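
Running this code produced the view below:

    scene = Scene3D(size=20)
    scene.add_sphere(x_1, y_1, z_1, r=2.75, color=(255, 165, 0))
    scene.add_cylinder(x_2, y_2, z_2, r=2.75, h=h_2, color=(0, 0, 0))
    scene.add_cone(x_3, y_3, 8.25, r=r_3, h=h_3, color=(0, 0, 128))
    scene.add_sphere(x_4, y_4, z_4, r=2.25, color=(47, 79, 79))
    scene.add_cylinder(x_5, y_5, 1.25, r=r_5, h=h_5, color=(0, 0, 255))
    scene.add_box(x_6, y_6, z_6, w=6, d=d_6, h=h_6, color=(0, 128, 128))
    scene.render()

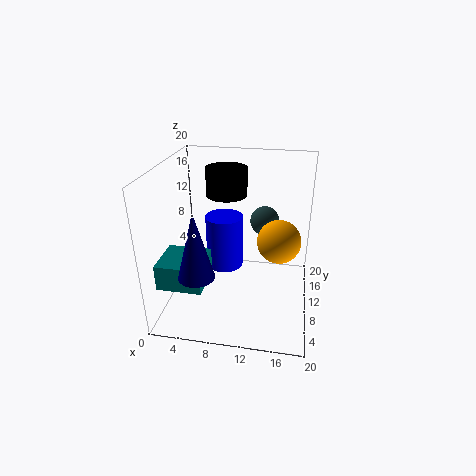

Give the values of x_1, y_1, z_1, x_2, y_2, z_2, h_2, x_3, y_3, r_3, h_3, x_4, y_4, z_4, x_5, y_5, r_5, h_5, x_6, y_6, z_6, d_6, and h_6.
x_1 = 15.75, y_1 = 7.25, z_1 = 11.5, x_2 = 8.25, y_2 = 11.25, z_2 = 15.75, h_2 = 3.75, x_3 = 6.25, y_3 = 2.5, r_3 = 2.25, h_3 = 8.5, x_4 = 13, y_4 = 16.75, z_4 = 9.75, x_5 = 6.5, y_5 = 16.75, r_5 = 3, h_5 = 8.75, x_6 = 0.5, y_6 = 2.75, z_6 = 5.25, d_6 = 5.75, h_6 = 3.5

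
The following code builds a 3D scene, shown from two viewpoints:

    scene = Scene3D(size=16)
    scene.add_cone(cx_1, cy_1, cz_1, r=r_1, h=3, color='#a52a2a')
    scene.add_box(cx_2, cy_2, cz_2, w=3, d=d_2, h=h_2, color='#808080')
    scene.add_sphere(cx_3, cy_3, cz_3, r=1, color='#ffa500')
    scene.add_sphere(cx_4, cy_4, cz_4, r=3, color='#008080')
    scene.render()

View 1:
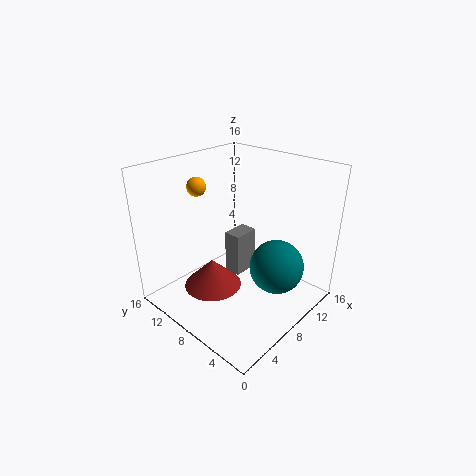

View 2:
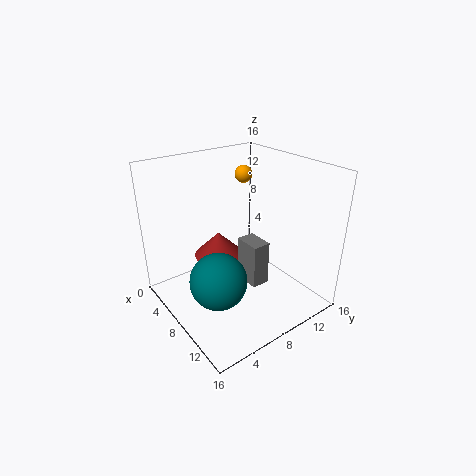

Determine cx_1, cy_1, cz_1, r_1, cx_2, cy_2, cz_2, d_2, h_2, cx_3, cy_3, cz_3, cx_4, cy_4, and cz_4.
cx_1 = 4
cy_1 = 8
cz_1 = 4
r_1 = 3
cx_2 = 8
cy_2 = 8
cz_2 = 3
d_2 = 2
h_2 = 5
cx_3 = 5
cy_3 = 11
cz_3 = 14
cx_4 = 10
cy_4 = 4
cz_4 = 5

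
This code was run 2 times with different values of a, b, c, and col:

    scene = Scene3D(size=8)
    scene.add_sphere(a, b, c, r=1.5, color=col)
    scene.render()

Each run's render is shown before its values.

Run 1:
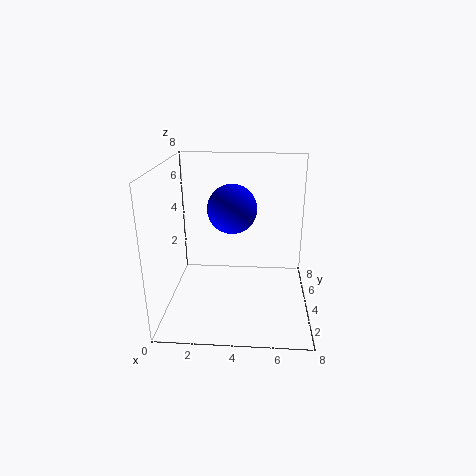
a = 3.5, b = 6, c = 5, col = 'blue'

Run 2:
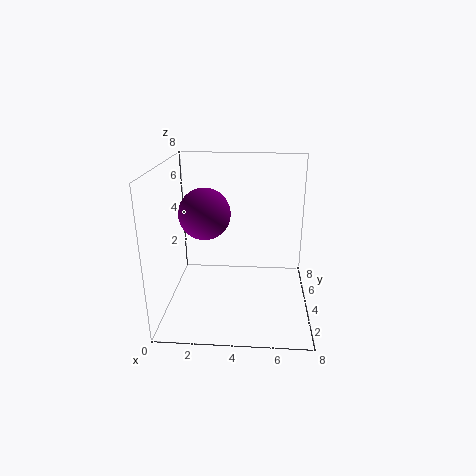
a = 2, b = 5, c = 5, col = 'purple'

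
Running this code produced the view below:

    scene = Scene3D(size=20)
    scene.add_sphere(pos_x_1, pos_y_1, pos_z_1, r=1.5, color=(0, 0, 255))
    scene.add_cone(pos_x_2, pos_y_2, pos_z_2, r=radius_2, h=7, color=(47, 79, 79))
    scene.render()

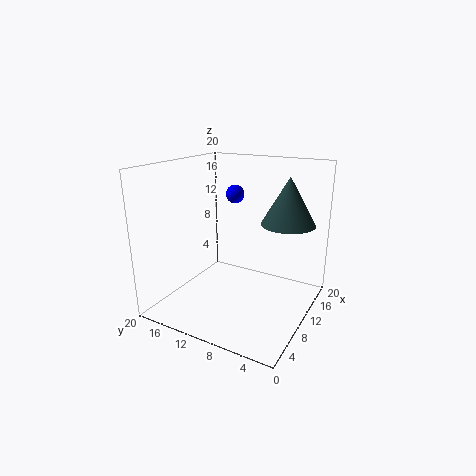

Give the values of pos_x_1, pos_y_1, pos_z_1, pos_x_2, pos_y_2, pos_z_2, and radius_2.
pos_x_1 = 18; pos_y_1 = 15; pos_z_1 = 14; pos_x_2 = 16; pos_y_2 = 5; pos_z_2 = 11; radius_2 = 4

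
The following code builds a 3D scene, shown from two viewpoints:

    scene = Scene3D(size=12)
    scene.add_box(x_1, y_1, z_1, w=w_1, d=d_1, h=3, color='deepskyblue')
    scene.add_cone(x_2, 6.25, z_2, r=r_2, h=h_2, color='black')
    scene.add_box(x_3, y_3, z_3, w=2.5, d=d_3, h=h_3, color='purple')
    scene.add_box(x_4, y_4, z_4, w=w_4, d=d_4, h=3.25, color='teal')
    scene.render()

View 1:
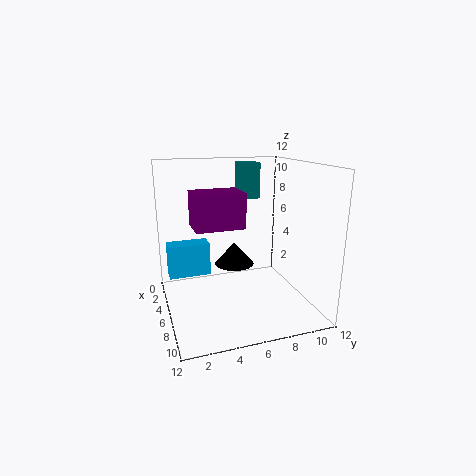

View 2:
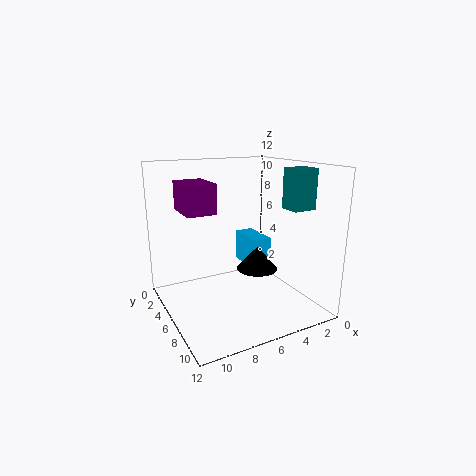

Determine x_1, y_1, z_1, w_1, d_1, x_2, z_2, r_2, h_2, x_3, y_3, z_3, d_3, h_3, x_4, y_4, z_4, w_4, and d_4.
x_1 = 1.5, y_1 = 0.5, z_1 = 1.75, w_1 = 1.75, d_1 = 3.75, x_2 = 4.25, z_2 = 3, r_2 = 1.75, h_2 = 2, x_3 = 7.5, y_3 = 1.75, z_3 = 8, d_3 = 3.5, h_3 = 2.5, x_4 = 0.75, y_4 = 7.5, z_4 = 8.5, w_4 = 2, d_4 = 1.75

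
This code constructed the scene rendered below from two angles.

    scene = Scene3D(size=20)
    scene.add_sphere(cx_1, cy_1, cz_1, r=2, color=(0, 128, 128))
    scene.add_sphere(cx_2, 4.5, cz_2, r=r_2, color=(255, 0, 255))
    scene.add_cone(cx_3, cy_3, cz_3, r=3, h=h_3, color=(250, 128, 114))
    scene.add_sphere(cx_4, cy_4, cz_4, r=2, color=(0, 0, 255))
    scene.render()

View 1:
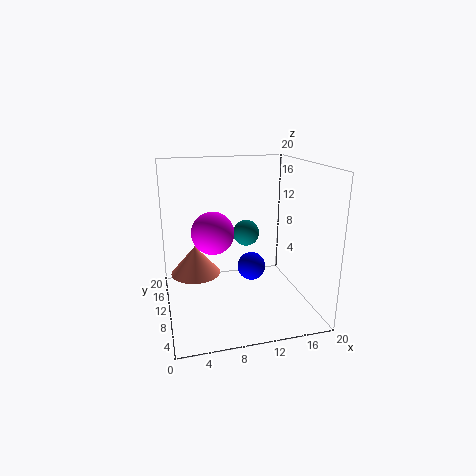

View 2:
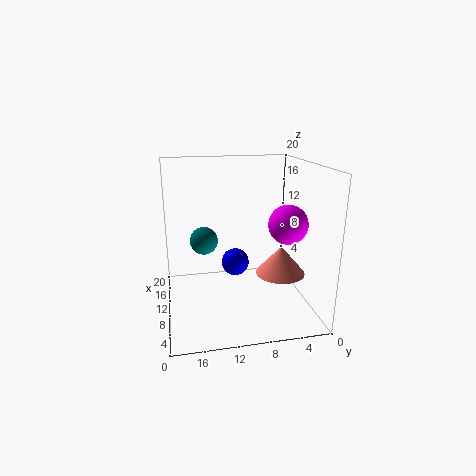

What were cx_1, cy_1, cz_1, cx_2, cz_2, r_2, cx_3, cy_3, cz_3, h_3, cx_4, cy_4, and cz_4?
cx_1 = 12.5; cy_1 = 14.5; cz_1 = 9; cx_2 = 5.5; cz_2 = 13; r_2 = 2.5; cx_3 = 3.5; cy_3 = 6; cz_3 = 7.5; h_3 = 3.5; cx_4 = 12; cy_4 = 10; cz_4 = 5.5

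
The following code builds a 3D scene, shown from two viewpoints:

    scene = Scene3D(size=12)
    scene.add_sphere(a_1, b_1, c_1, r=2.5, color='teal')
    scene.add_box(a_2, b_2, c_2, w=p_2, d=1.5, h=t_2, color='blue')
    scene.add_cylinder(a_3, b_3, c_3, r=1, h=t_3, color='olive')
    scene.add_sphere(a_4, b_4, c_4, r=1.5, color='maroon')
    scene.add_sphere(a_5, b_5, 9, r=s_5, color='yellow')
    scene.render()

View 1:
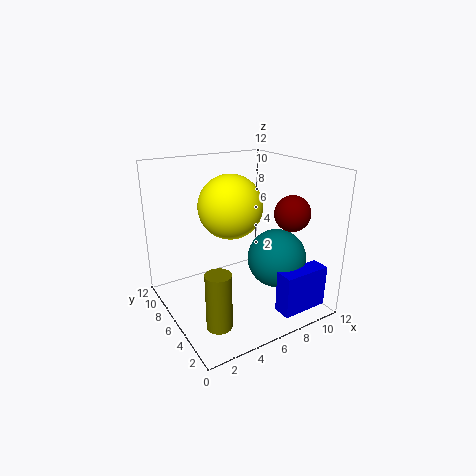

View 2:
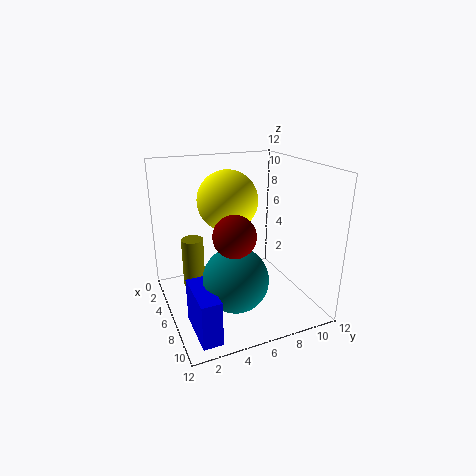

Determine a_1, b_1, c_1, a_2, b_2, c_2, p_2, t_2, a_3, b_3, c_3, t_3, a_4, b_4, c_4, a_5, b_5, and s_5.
a_1 = 9; b_1 = 4.5; c_1 = 4; a_2 = 7.5; b_2 = 1; c_2 = 0.5; p_2 = 4; t_2 = 3.5; a_3 = 2.5; b_3 = 3; c_3 = 0.5; t_3 = 4.5; a_4 = 10; b_4 = 4; c_4 = 8; a_5 = 5; b_5 = 5.5; s_5 = 2.5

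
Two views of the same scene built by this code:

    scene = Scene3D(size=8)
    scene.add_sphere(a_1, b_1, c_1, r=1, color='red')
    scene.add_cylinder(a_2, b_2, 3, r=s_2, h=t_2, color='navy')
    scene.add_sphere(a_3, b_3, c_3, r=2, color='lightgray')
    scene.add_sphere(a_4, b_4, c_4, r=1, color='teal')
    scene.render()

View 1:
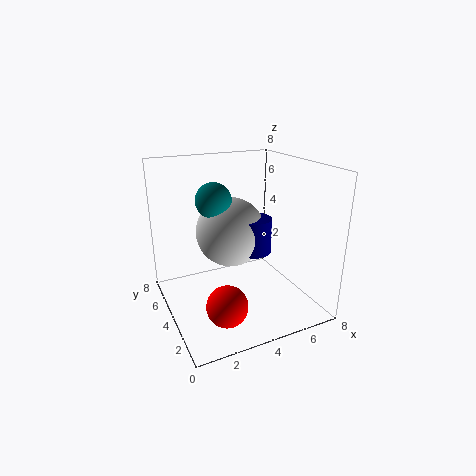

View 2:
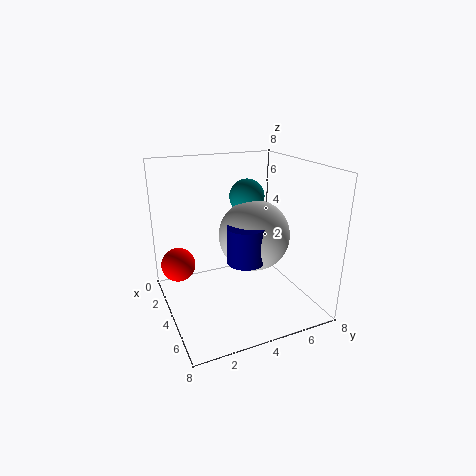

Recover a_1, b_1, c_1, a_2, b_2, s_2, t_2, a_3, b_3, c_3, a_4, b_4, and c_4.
a_1 = 2; b_1 = 1; c_1 = 2; a_2 = 5; b_2 = 4; s_2 = 1; t_2 = 2; a_3 = 4; b_3 = 5; c_3 = 4; a_4 = 3; b_4 = 5; c_4 = 6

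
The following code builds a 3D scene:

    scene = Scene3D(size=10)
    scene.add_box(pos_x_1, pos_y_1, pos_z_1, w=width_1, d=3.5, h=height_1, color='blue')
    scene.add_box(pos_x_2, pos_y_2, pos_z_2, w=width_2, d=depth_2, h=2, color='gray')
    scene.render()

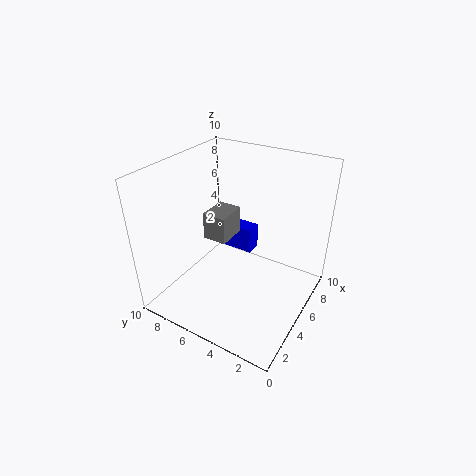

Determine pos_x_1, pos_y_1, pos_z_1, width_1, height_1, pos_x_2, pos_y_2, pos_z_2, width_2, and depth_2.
pos_x_1 = 7.25; pos_y_1 = 5.25; pos_z_1 = 2.25; width_1 = 1.25; height_1 = 2; pos_x_2 = 4.75; pos_y_2 = 6; pos_z_2 = 4.25; width_2 = 2.25; depth_2 = 1.75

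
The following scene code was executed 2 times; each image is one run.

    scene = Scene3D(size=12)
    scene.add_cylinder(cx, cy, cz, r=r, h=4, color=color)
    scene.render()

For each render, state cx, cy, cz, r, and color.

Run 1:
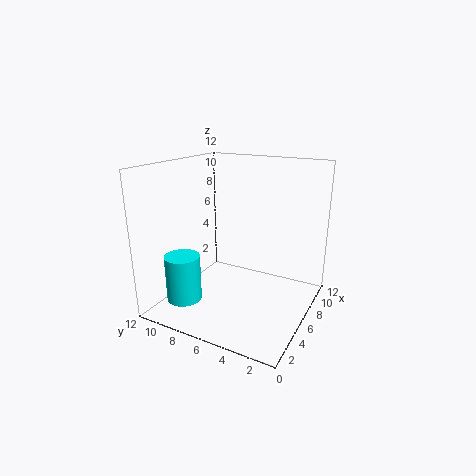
cx = 3.5
cy = 10
cz = 0.5
r = 1.5
color = 'cyan'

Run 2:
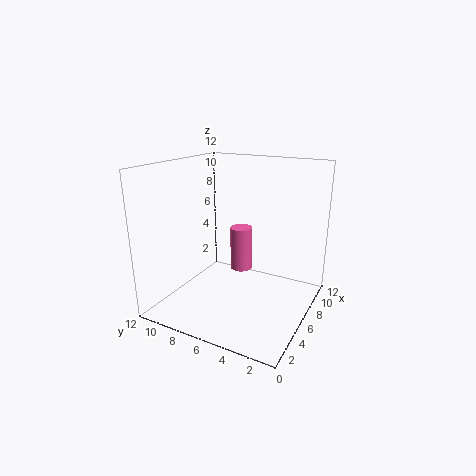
cx = 8.5
cy = 7
cz = 2
r = 1
color = 'hotpink'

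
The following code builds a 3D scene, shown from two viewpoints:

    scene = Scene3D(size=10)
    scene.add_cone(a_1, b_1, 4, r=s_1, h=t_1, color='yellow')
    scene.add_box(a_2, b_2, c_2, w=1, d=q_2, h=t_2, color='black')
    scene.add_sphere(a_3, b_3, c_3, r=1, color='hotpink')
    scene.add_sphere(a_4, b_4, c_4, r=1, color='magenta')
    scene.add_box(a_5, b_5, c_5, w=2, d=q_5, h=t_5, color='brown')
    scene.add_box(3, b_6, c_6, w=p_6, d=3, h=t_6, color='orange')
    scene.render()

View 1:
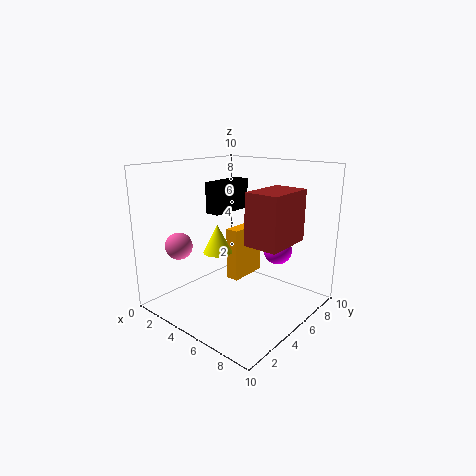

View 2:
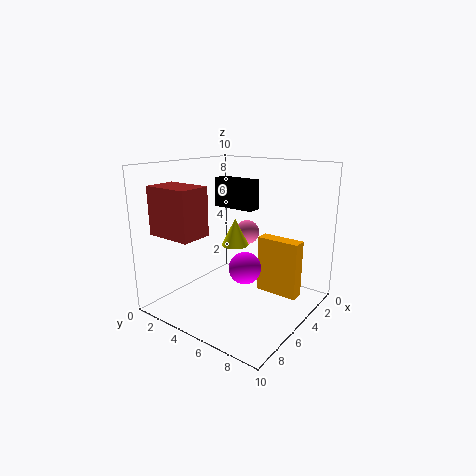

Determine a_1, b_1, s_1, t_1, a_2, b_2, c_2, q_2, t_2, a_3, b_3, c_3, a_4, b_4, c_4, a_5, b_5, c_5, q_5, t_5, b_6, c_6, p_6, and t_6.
a_1 = 4; b_1 = 4; s_1 = 1; t_1 = 2; a_2 = 4; b_2 = 3; c_2 = 7; q_2 = 3; t_2 = 2; a_3 = 1; b_3 = 3; c_3 = 4; a_4 = 7; b_4 = 7; c_4 = 4; a_5 = 8; b_5 = 2; c_5 = 6; q_5 = 3; t_5 = 3; b_6 = 6; c_6 = 1; p_6 = 1; t_6 = 4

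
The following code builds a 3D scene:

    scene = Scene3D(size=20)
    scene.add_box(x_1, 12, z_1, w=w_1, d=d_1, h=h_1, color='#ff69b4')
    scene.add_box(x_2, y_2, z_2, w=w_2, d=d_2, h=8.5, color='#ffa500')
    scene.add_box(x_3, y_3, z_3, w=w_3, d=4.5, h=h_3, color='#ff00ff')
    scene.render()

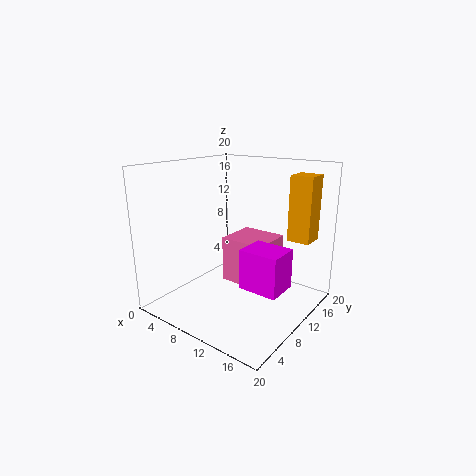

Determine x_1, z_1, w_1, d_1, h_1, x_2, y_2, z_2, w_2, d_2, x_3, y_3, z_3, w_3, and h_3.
x_1 = 5.5
z_1 = 1.5
w_1 = 7
d_1 = 6.5
h_1 = 7
x_2 = 16.5
y_2 = 12
z_2 = 10.5
w_2 = 3
d_2 = 3
x_3 = 12
y_3 = 7.5
z_3 = 4
w_3 = 5.5
h_3 = 5.5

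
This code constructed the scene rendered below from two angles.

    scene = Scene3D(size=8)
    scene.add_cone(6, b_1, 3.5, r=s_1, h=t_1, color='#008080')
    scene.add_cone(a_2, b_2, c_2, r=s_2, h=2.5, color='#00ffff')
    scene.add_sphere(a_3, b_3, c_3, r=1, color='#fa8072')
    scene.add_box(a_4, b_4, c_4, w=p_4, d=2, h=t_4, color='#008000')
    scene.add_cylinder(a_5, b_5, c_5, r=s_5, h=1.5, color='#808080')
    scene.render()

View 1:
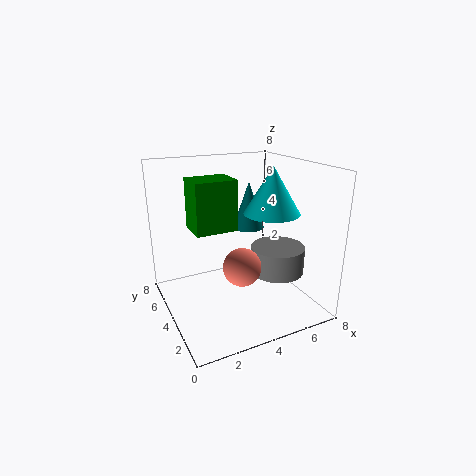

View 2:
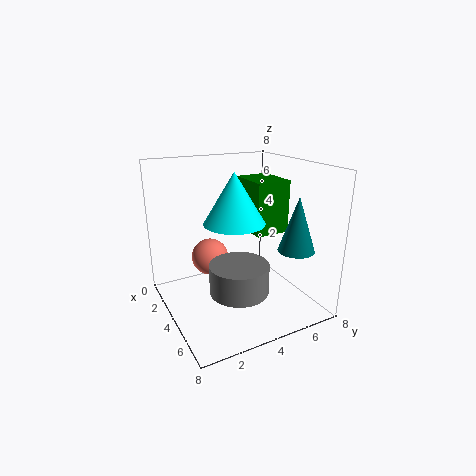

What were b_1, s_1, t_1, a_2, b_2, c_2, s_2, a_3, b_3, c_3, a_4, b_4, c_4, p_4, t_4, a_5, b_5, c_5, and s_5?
b_1 = 6.5; s_1 = 1; t_1 = 3; a_2 = 5.5; b_2 = 3; c_2 = 5.5; s_2 = 1.5; a_3 = 3.5; b_3 = 2.5; c_3 = 3; a_4 = 2; b_4 = 5; c_4 = 4; p_4 = 2.5; t_4 = 3; a_5 = 6; b_5 = 3; c_5 = 2; s_5 = 1.5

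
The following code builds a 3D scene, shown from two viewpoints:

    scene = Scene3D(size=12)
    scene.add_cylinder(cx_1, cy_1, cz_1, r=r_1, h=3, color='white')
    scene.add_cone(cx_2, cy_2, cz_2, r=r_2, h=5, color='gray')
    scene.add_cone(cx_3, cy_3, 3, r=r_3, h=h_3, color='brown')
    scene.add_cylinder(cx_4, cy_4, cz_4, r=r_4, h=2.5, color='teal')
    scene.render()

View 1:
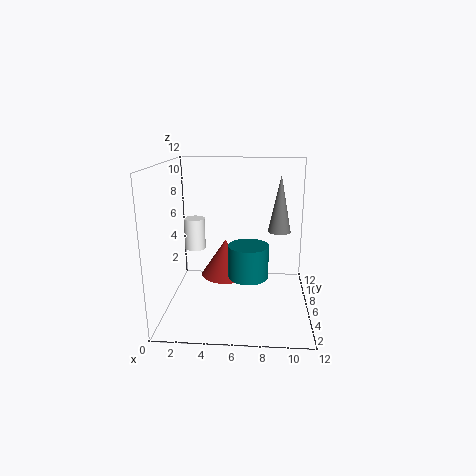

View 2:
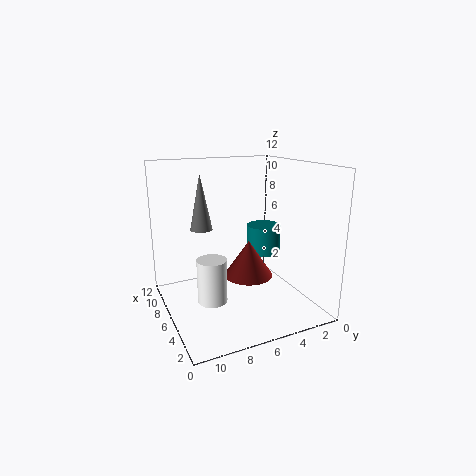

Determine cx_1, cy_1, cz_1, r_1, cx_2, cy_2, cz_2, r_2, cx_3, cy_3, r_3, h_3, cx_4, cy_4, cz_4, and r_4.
cx_1 = 1.5, cy_1 = 10, cz_1 = 3.5, r_1 = 1, cx_2 = 9.5, cy_2 = 8, cz_2 = 6, r_2 = 1, cx_3 = 5, cy_3 = 5.5, r_3 = 2, h_3 = 3, cx_4 = 7, cy_4 = 3, cz_4 = 4, r_4 = 1.5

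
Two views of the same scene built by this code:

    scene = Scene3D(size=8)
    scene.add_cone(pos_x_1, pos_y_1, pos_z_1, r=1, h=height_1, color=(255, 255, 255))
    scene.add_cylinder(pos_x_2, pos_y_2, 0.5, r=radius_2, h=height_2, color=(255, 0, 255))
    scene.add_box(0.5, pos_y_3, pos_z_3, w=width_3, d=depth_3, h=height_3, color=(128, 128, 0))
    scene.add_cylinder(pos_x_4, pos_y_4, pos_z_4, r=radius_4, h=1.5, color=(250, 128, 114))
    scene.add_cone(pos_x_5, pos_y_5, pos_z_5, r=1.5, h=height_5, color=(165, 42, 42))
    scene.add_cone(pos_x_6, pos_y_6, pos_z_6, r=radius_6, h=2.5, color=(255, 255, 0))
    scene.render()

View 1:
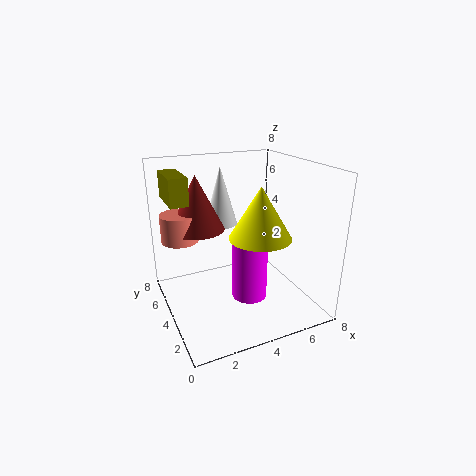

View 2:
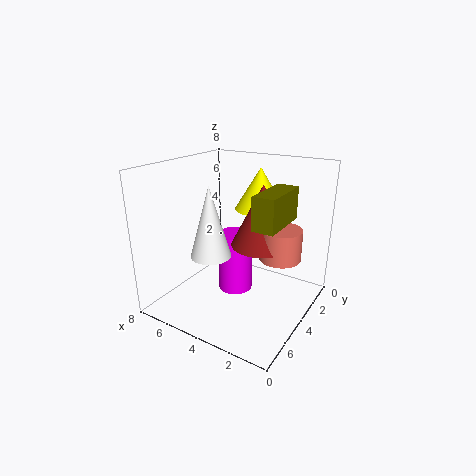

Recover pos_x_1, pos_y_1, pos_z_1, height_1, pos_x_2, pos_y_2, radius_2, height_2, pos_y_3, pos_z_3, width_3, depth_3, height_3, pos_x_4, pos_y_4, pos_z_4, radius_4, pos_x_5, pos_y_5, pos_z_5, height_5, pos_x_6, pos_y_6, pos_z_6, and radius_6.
pos_x_1 = 4, pos_y_1 = 6.5, pos_z_1 = 4, height_1 = 3.5, pos_x_2 = 4.5, pos_y_2 = 3.5, radius_2 = 1, height_2 = 3.5, pos_y_3 = 4.5, pos_z_3 = 6, width_3 = 1, depth_3 = 2.5, height_3 = 1.5, pos_x_4 = 1, pos_y_4 = 5, pos_z_4 = 4, radius_4 = 1, pos_x_5 = 2, pos_y_5 = 5, pos_z_5 = 4.5, height_5 = 3, pos_x_6 = 4, pos_y_6 = 1.5, pos_z_6 = 5, radius_6 = 1.5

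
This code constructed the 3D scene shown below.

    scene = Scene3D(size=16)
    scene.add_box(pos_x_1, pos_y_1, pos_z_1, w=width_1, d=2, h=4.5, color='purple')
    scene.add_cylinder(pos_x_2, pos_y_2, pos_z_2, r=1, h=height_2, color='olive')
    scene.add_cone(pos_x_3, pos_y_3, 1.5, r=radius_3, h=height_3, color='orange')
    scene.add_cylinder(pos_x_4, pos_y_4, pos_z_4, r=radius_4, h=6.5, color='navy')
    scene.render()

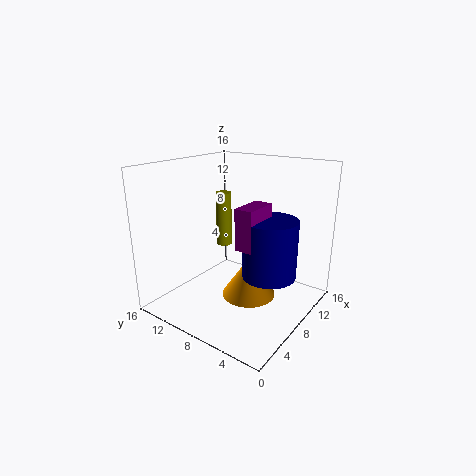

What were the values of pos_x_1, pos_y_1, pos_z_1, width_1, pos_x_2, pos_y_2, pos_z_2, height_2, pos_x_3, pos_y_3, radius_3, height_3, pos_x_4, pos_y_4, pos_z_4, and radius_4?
pos_x_1 = 6, pos_y_1 = 5, pos_z_1 = 7.5, width_1 = 4, pos_x_2 = 12.5, pos_y_2 = 13.5, pos_z_2 = 4.5, height_2 = 7, pos_x_3 = 8, pos_y_3 = 6.5, radius_3 = 3, height_3 = 4.5, pos_x_4 = 9, pos_y_4 = 4.5, pos_z_4 = 4, radius_4 = 3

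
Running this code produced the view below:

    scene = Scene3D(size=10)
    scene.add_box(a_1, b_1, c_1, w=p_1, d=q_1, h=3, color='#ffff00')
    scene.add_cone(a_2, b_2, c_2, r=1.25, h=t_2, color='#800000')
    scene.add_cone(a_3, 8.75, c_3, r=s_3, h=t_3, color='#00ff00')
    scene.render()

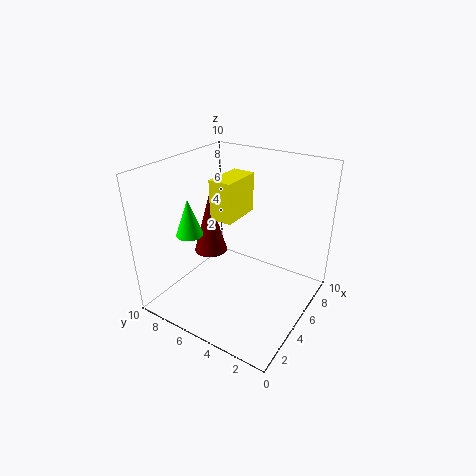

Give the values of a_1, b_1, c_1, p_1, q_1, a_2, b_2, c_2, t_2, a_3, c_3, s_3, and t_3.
a_1 = 5.5
b_1 = 6
c_1 = 5.5
p_1 = 3.25
q_1 = 1.75
a_2 = 5.75
b_2 = 8
c_2 = 2.75
t_2 = 4.5
a_3 = 4.25
c_3 = 4.5
s_3 = 1
t_3 = 2.75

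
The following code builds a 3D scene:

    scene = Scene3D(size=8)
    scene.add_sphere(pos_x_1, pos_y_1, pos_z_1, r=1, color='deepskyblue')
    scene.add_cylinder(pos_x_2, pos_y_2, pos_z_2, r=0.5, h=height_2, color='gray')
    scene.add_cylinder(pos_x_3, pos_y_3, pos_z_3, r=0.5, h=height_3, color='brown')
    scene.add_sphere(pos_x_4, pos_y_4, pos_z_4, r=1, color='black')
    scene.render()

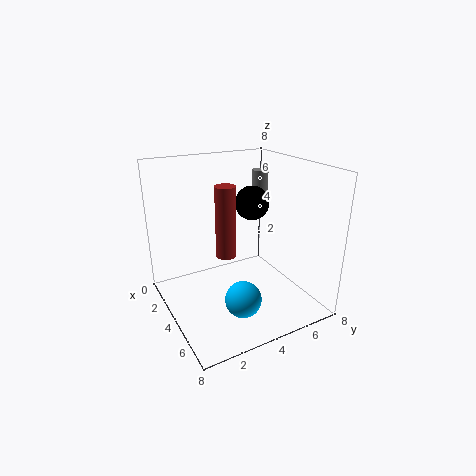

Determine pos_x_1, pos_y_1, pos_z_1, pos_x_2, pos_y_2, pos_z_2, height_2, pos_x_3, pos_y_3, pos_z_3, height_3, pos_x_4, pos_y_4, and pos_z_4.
pos_x_1 = 5.5; pos_y_1 = 3.5; pos_z_1 = 1; pos_x_2 = 1.5; pos_y_2 = 7; pos_z_2 = 5.5; height_2 = 1.5; pos_x_3 = 5.5; pos_y_3 = 2.5; pos_z_3 = 4; height_3 = 3.5; pos_x_4 = 3; pos_y_4 = 5.5; pos_z_4 = 5.5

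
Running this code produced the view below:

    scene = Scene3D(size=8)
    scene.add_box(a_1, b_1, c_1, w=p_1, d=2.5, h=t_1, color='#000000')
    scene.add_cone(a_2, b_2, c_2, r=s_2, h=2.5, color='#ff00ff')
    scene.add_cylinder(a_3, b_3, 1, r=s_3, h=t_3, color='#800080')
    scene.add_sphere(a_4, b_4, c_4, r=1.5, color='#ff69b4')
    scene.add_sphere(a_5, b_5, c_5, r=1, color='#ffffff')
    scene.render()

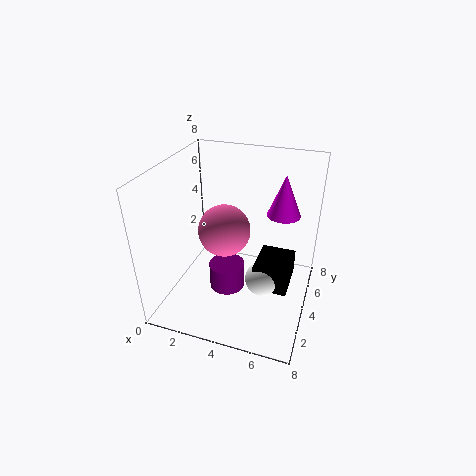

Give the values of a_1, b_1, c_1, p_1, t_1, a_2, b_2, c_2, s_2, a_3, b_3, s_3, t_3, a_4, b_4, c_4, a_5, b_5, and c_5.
a_1 = 5, b_1 = 3.5, c_1 = 1, p_1 = 2, t_1 = 1.5, a_2 = 6, b_2 = 6.5, c_2 = 4.5, s_2 = 1, a_3 = 3.5, b_3 = 3.5, s_3 = 1, t_3 = 1.5, a_4 = 3, b_4 = 4.5, c_4 = 4, a_5 = 5.5, b_5 = 4, c_5 = 1.5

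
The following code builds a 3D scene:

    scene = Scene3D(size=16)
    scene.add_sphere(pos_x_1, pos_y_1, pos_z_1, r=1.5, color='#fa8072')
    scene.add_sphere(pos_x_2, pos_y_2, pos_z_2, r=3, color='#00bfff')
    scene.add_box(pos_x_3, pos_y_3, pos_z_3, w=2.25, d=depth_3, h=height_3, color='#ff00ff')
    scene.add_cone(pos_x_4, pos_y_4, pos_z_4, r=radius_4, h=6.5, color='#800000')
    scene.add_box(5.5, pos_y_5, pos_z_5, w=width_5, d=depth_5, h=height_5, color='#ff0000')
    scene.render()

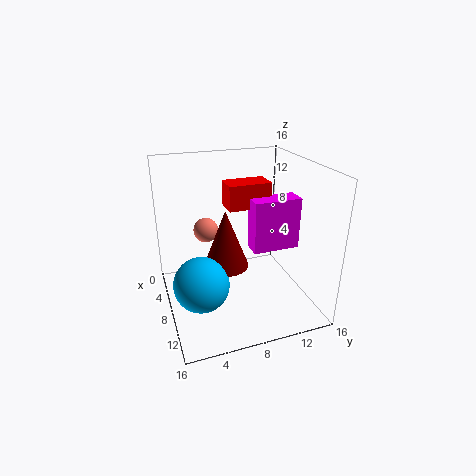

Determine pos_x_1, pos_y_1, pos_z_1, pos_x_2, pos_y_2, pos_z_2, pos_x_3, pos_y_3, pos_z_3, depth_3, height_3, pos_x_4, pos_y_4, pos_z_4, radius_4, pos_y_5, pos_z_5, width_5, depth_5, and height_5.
pos_x_1 = 3.25, pos_y_1 = 5.5, pos_z_1 = 7.25, pos_x_2 = 9.75, pos_y_2 = 3.25, pos_z_2 = 4, pos_x_3 = 7.75, pos_y_3 = 9.25, pos_z_3 = 6.75, depth_3 = 5.25, height_3 = 5.75, pos_x_4 = 8.25, pos_y_4 = 6.5, pos_z_4 = 5, radius_4 = 2.5, pos_y_5 = 7, pos_z_5 = 11.25, width_5 = 2.75, depth_5 = 4.75, height_5 = 2.75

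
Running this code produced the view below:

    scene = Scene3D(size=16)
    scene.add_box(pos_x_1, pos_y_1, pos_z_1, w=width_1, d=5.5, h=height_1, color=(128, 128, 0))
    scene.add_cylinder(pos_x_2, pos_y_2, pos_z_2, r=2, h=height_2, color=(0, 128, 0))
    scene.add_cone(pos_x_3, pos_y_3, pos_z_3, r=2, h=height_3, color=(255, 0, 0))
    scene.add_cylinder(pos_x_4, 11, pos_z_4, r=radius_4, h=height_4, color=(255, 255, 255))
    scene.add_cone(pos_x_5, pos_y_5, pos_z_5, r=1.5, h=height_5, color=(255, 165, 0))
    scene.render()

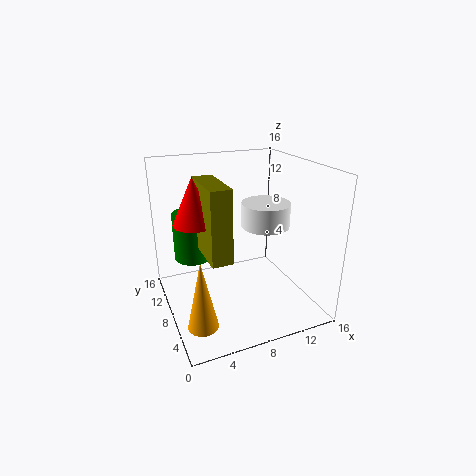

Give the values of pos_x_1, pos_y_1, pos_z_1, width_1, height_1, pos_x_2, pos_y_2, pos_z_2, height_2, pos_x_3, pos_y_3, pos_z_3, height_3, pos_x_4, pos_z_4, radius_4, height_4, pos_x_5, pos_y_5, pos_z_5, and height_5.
pos_x_1 = 3
pos_y_1 = 2
pos_z_1 = 8.5
width_1 = 2
height_1 = 7
pos_x_2 = 3
pos_y_2 = 8.5
pos_z_2 = 6.5
height_2 = 5
pos_x_3 = 2.5
pos_y_3 = 5.5
pos_z_3 = 11.5
height_3 = 4.5
pos_x_4 = 13
pos_z_4 = 7.5
radius_4 = 3
height_4 = 3
pos_x_5 = 2
pos_y_5 = 2.5
pos_z_5 = 2
height_5 = 7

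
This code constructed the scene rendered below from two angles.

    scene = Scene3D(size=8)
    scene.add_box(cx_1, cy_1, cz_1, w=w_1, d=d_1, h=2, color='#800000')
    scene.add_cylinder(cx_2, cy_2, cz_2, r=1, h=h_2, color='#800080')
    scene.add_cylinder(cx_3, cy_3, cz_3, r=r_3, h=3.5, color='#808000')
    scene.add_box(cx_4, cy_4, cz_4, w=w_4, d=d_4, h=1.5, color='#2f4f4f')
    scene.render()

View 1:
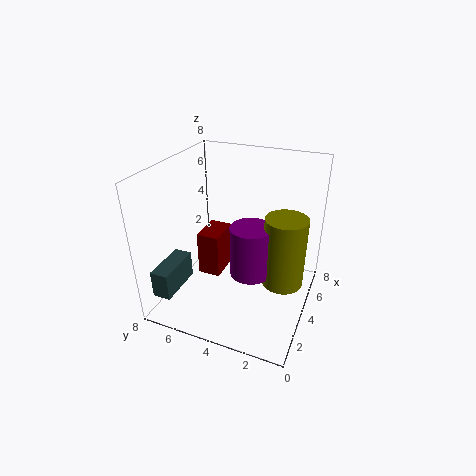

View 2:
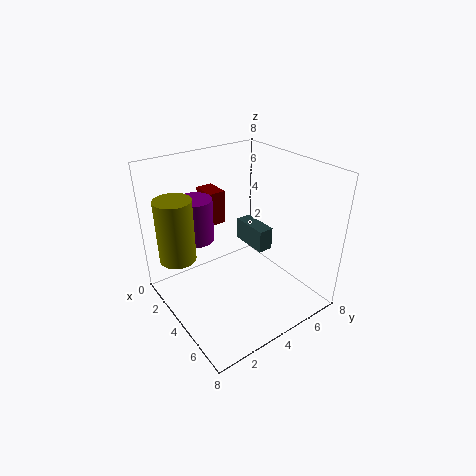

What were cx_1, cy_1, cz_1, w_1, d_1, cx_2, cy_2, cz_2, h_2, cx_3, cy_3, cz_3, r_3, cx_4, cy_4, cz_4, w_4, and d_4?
cx_1 = 0.5, cy_1 = 3.5, cz_1 = 4, w_1 = 1.5, d_1 = 1, cx_2 = 2, cy_2 = 2.5, cz_2 = 3.5, h_2 = 2.5, cx_3 = 2.5, cy_3 = 1, cz_3 = 3, r_3 = 1, cx_4 = 0.5, cy_4 = 6.5, cz_4 = 1.5, w_4 = 2.5, d_4 = 1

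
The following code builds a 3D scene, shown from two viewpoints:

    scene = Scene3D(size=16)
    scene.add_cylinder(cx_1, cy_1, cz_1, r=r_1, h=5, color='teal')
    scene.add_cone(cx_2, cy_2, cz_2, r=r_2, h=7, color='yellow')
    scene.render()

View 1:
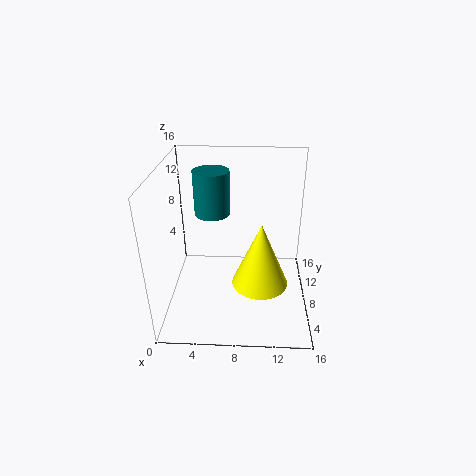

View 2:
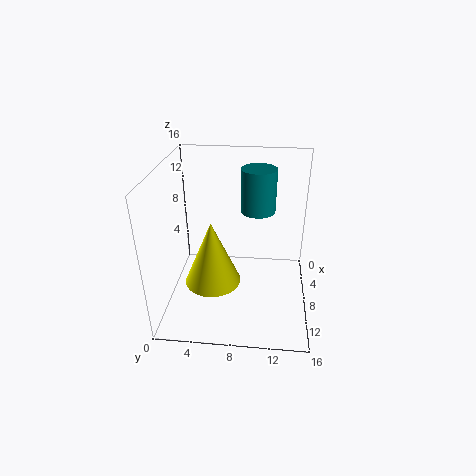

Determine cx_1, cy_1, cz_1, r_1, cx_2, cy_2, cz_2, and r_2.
cx_1 = 5
cy_1 = 10
cz_1 = 10
r_1 = 2
cx_2 = 10.5
cy_2 = 5.5
cz_2 = 4
r_2 = 3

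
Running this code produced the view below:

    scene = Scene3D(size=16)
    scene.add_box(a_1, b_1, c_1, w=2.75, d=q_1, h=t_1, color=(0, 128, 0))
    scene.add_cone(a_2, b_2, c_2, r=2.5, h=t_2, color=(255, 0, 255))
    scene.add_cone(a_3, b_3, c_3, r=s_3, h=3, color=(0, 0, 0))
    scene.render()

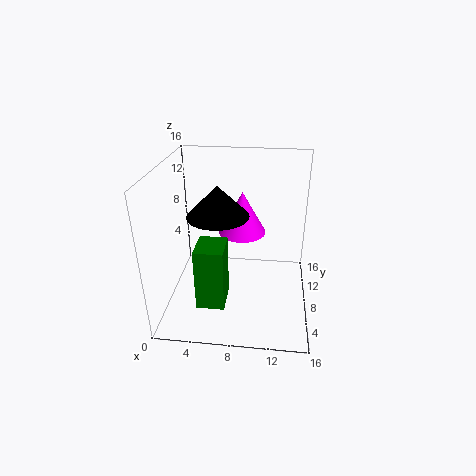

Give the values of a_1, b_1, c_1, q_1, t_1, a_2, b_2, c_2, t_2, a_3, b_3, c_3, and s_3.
a_1 = 4.75
b_1 = 0.75
c_1 = 4
q_1 = 3.25
t_1 = 6.25
a_2 = 8.5
b_2 = 7.75
c_2 = 9
t_2 = 4.5
a_3 = 6.5
b_3 = 4.5
c_3 = 12.25
s_3 = 3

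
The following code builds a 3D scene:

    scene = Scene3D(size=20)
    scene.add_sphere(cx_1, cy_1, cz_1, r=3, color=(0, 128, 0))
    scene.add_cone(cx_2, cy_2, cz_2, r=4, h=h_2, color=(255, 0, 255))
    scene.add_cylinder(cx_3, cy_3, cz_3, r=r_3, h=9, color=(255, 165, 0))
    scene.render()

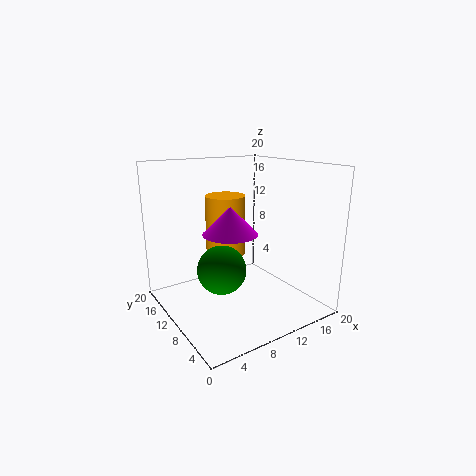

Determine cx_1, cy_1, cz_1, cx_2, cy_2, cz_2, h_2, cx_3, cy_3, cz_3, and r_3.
cx_1 = 5; cy_1 = 6; cz_1 = 8; cx_2 = 10; cy_2 = 12; cz_2 = 10; h_2 = 4; cx_3 = 11; cy_3 = 15; cz_3 = 6; r_3 = 3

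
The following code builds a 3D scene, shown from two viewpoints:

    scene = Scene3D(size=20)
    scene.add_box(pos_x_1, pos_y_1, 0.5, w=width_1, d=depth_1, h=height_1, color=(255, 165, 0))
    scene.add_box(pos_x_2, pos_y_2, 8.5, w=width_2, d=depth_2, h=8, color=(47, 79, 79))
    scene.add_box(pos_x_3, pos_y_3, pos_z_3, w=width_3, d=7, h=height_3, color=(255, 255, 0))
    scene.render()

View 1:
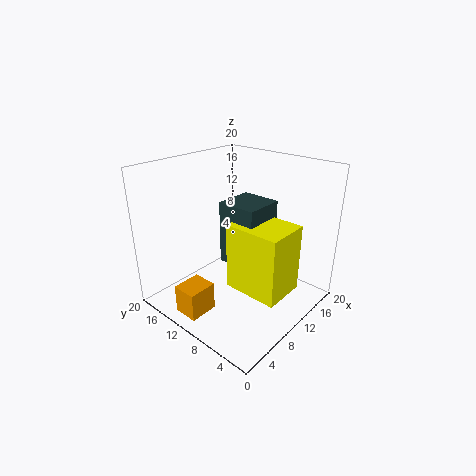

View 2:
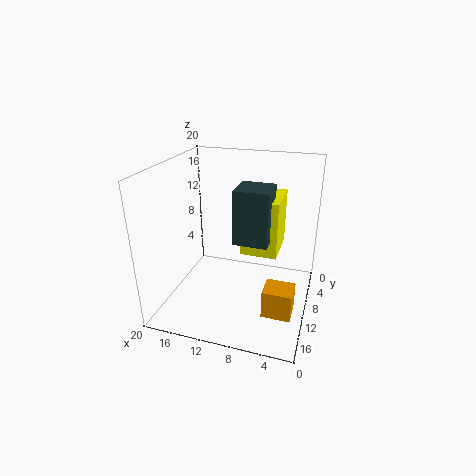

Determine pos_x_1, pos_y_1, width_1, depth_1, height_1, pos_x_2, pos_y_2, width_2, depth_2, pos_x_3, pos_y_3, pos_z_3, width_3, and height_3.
pos_x_1 = 1.5, pos_y_1 = 10.5, width_1 = 4, depth_1 = 3.5, height_1 = 4, pos_x_2 = 6, pos_y_2 = 4.5, width_2 = 5, depth_2 = 5, pos_x_3 = 5, pos_y_3 = 0.5, pos_z_3 = 6, width_3 = 5.5, height_3 = 8.5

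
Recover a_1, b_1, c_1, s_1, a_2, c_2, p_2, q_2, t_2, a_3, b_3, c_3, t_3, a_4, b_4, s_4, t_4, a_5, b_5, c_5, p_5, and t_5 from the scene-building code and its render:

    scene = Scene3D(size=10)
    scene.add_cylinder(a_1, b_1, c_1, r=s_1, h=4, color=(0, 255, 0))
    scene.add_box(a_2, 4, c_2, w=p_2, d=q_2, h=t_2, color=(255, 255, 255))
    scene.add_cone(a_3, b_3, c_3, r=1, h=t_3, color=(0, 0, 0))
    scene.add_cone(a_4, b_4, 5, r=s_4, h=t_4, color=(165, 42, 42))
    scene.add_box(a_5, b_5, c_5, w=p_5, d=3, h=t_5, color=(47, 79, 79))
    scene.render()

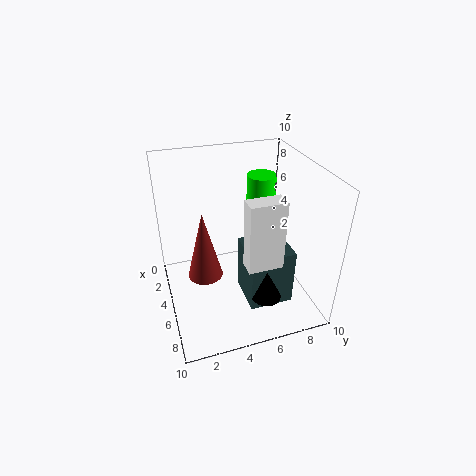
a_1 = 4
b_1 = 7
c_1 = 5
s_1 = 1
a_2 = 9
c_2 = 6
p_2 = 1
q_2 = 2
t_2 = 4
a_3 = 8
b_3 = 6
c_3 = 2
t_3 = 2
a_4 = 8
b_4 = 2
s_4 = 1
t_4 = 4
a_5 = 5
b_5 = 5
c_5 = 1
p_5 = 3
t_5 = 4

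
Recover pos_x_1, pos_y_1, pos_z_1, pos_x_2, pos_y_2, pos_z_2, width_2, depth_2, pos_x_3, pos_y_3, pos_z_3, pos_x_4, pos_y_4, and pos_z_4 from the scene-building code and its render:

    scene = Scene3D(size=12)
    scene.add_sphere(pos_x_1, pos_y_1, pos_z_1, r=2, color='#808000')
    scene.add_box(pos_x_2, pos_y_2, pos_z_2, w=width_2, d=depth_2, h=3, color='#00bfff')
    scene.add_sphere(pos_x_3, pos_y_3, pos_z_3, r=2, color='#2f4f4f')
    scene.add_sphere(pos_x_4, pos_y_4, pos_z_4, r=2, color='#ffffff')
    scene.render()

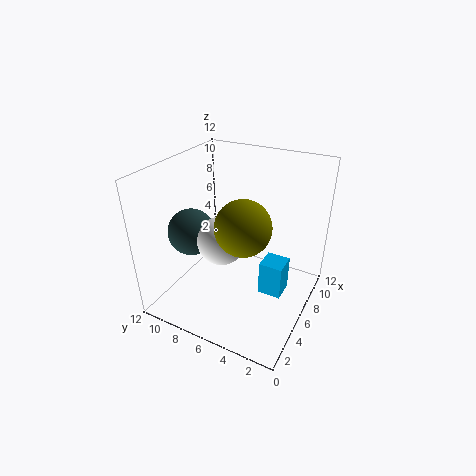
pos_x_1 = 3; pos_y_1 = 4; pos_z_1 = 9; pos_x_2 = 6; pos_y_2 = 2; pos_z_2 = 1; width_2 = 2; depth_2 = 2; pos_x_3 = 5; pos_y_3 = 10; pos_z_3 = 6; pos_x_4 = 5; pos_y_4 = 7; pos_z_4 = 6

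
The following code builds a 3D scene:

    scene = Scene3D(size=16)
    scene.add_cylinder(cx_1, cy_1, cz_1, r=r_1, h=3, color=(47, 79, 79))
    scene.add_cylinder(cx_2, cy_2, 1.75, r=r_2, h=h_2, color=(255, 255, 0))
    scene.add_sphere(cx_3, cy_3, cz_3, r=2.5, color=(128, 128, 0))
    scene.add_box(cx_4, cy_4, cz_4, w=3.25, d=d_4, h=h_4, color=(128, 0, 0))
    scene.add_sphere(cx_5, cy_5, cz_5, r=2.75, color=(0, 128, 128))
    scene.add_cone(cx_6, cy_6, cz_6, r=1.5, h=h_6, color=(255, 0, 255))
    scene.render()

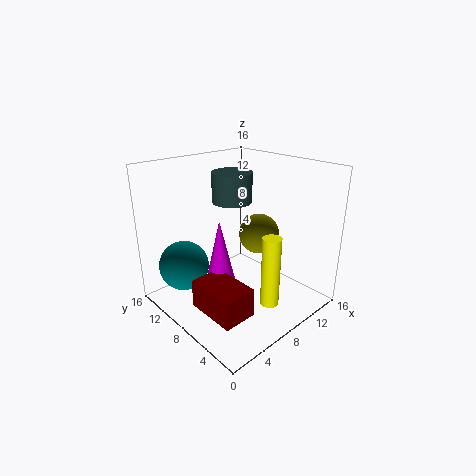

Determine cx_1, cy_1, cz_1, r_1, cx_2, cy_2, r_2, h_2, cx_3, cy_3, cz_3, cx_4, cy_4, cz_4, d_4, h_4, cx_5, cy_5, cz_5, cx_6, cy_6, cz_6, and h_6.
cx_1 = 6.5
cy_1 = 7.25
cz_1 = 12.75
r_1 = 2
cx_2 = 8.25
cy_2 = 3.25
r_2 = 1
h_2 = 7.75
cx_3 = 13
cy_3 = 9.5
cz_3 = 6.5
cx_4 = 0.25
cy_4 = 1
cz_4 = 4
d_4 = 5
h_4 = 2.75
cx_5 = 3
cy_5 = 11.5
cz_5 = 5
cx_6 = 3.75
cy_6 = 6
cz_6 = 5.25
h_6 = 6.5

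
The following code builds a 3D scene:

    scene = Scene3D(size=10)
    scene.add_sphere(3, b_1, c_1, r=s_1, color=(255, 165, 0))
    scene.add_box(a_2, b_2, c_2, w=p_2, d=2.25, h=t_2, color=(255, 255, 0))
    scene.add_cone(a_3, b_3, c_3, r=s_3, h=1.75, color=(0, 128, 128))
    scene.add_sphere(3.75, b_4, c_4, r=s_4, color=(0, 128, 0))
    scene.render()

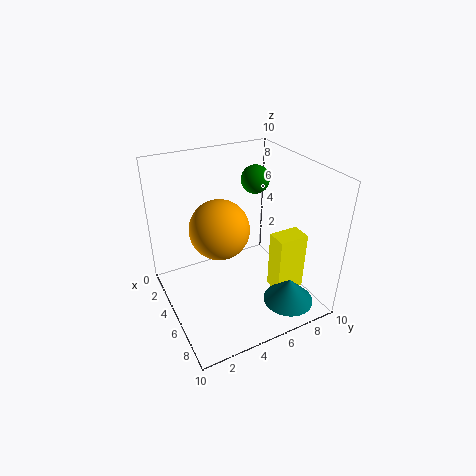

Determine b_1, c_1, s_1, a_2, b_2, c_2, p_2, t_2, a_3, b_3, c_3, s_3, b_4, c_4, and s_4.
b_1 = 4.5
c_1 = 4.75
s_1 = 2.25
a_2 = 5.25
b_2 = 7.5
c_2 = 0.25
p_2 = 1.5
t_2 = 4.5
a_3 = 8
b_3 = 7.5
c_3 = 0.75
s_3 = 1.75
b_4 = 7
c_4 = 8.5
s_4 = 1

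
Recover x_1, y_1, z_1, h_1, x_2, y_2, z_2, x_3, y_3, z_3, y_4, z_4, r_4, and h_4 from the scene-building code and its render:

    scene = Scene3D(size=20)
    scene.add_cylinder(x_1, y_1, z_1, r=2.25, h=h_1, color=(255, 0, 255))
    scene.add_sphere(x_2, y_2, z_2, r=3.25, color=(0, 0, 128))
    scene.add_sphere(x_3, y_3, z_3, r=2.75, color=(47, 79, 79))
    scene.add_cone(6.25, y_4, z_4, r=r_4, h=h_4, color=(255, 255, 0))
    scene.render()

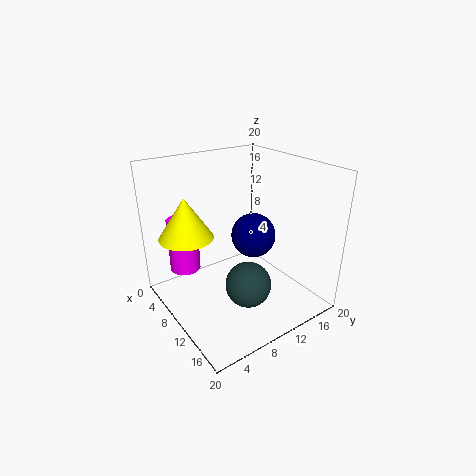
x_1 = 3.5, y_1 = 4.75, z_1 = 3.75, h_1 = 8, x_2 = 9, y_2 = 13.5, z_2 = 9, x_3 = 16.75, y_3 = 6.75, z_3 = 7.5, y_4 = 4, z_4 = 10.25, r_4 = 3.75, h_4 = 5.75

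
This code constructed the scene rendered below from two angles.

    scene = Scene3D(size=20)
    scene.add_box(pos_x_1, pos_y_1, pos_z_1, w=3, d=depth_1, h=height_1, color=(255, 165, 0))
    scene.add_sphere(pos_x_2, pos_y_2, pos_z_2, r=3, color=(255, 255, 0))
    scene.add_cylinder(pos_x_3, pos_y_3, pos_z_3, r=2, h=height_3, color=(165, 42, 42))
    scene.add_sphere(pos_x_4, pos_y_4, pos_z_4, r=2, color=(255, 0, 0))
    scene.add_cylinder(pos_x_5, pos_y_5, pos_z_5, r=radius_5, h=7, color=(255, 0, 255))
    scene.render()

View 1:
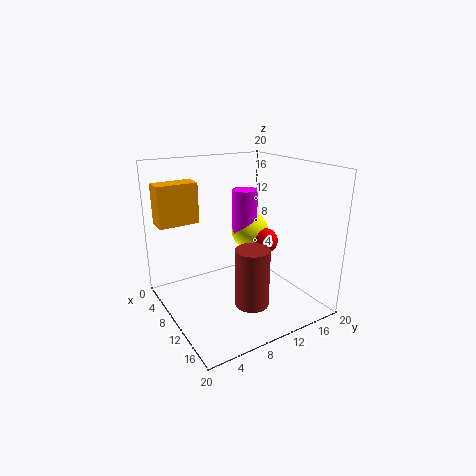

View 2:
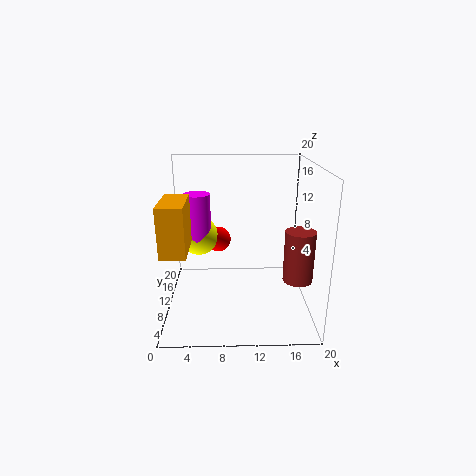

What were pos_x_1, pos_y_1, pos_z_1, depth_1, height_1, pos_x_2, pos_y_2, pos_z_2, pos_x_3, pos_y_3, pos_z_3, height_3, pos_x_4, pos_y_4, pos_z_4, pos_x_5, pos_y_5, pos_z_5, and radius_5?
pos_x_1 = 1, pos_y_1 = 1, pos_z_1 = 11, depth_1 = 6, height_1 = 6, pos_x_2 = 4, pos_y_2 = 16, pos_z_2 = 8, pos_x_3 = 18, pos_y_3 = 7, pos_z_3 = 5, height_3 = 7, pos_x_4 = 7, pos_y_4 = 17, pos_z_4 = 7, pos_x_5 = 4, pos_y_5 = 15, pos_z_5 = 8, radius_5 = 2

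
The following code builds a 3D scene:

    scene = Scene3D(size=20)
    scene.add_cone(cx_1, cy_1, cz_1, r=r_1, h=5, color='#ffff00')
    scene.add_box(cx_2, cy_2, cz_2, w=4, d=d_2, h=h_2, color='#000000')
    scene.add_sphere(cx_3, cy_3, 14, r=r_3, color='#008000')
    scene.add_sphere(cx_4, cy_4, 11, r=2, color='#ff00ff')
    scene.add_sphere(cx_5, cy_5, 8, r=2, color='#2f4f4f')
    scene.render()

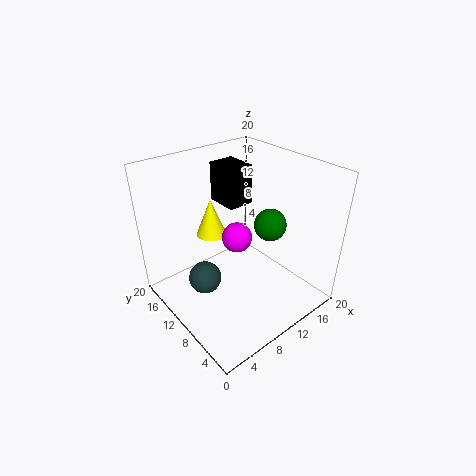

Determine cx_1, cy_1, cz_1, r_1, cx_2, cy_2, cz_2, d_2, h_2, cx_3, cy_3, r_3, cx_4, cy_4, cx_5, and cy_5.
cx_1 = 7; cy_1 = 12; cz_1 = 11; r_1 = 2; cx_2 = 12; cy_2 = 14; cz_2 = 12; d_2 = 5; h_2 = 6; cx_3 = 11; cy_3 = 5; r_3 = 2; cx_4 = 9; cy_4 = 9; cx_5 = 3; cy_5 = 8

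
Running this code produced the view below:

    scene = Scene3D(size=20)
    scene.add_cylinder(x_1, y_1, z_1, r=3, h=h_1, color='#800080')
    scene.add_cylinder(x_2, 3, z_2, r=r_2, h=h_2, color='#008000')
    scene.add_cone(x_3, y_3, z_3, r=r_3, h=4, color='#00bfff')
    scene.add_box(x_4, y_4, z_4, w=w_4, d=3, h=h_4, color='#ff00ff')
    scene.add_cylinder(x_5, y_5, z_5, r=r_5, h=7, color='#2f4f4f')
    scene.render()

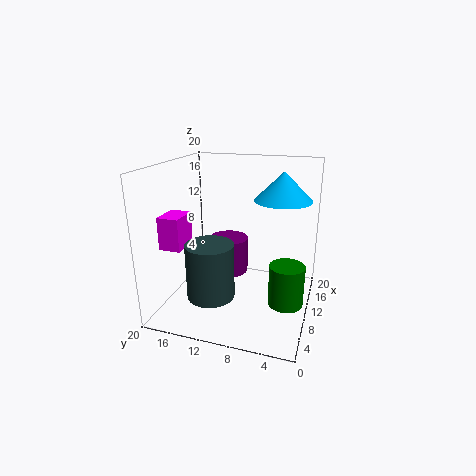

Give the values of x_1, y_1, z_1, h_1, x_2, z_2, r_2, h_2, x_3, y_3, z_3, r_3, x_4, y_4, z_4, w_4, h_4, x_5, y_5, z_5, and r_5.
x_1 = 14.5, y_1 = 13, z_1 = 2.5, h_1 = 5.5, x_2 = 10.5, z_2 = 0.5, r_2 = 2.5, h_2 = 6, x_3 = 13, y_3 = 4.5, z_3 = 15, r_3 = 4, x_4 = 5, y_4 = 16.5, z_4 = 9, w_4 = 4, h_4 = 4.5, x_5 = 3.5, y_5 = 11.5, z_5 = 4.5, r_5 = 3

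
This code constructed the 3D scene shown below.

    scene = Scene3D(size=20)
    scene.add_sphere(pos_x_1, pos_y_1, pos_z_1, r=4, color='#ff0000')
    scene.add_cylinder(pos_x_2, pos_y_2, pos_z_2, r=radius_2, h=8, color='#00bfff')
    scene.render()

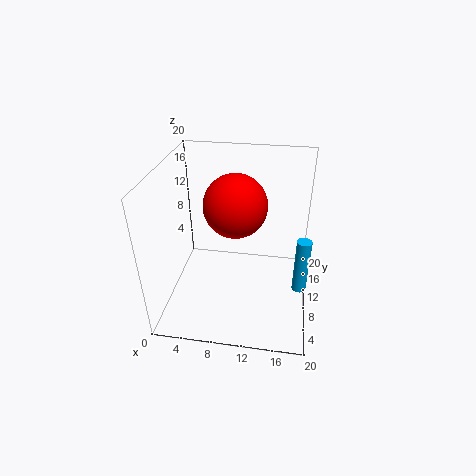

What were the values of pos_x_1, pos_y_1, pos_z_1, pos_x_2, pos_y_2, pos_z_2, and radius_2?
pos_x_1 = 10
pos_y_1 = 8
pos_z_1 = 16
pos_x_2 = 19
pos_y_2 = 9
pos_z_2 = 3
radius_2 = 1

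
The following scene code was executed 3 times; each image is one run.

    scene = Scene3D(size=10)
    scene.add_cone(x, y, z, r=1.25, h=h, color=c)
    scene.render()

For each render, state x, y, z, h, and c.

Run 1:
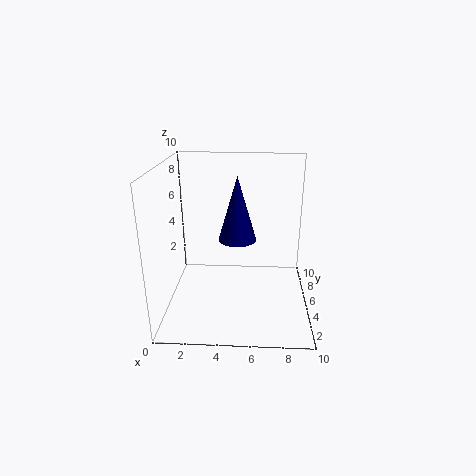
x = 5; y = 4.25; z = 5.25; h = 4.25; c = 'navy'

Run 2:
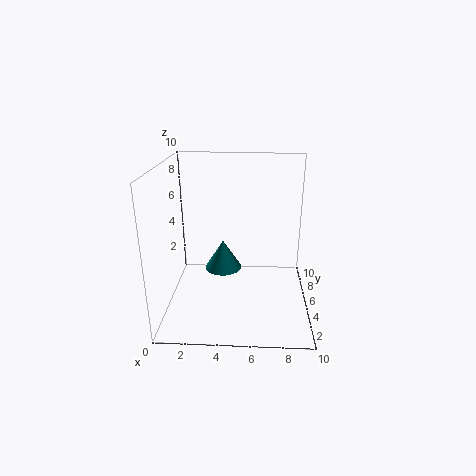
x = 4; y = 4.5; z = 3; h = 2; c = 'teal'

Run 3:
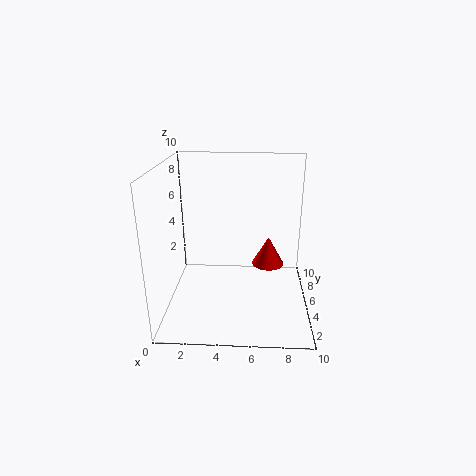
x = 7.25; y = 7.5; z = 1.75; h = 2.25; c = 'red'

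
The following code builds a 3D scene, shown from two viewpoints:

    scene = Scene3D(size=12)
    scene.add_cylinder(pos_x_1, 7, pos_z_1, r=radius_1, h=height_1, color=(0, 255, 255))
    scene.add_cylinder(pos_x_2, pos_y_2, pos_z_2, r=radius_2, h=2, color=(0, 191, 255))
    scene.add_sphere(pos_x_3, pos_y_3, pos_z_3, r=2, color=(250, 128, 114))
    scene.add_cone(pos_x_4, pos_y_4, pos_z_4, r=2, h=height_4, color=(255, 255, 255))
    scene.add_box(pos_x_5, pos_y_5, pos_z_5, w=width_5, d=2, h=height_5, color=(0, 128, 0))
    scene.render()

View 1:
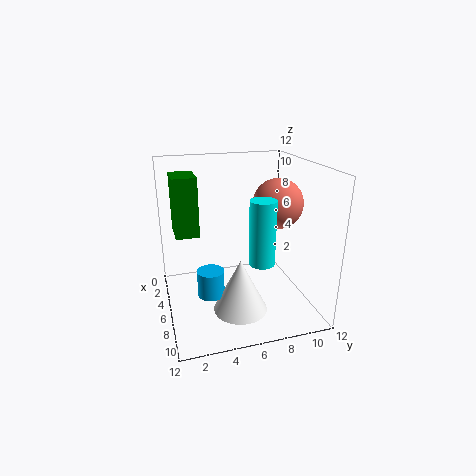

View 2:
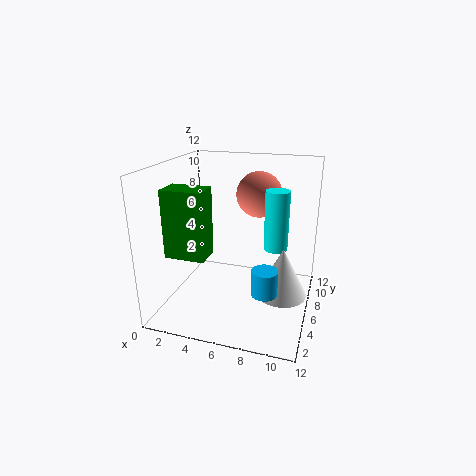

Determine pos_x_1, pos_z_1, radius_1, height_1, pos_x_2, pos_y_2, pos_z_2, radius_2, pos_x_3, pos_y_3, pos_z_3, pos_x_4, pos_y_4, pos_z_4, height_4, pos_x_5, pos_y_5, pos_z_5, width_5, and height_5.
pos_x_1 = 9, pos_z_1 = 5, radius_1 = 1, height_1 = 5, pos_x_2 = 9, pos_y_2 = 3, pos_z_2 = 3, radius_2 = 1, pos_x_3 = 7, pos_y_3 = 9, pos_z_3 = 9, pos_x_4 = 10, pos_y_4 = 5, pos_z_4 = 2, height_4 = 4, pos_x_5 = 2, pos_y_5 = 1, pos_z_5 = 6, width_5 = 3, height_5 = 5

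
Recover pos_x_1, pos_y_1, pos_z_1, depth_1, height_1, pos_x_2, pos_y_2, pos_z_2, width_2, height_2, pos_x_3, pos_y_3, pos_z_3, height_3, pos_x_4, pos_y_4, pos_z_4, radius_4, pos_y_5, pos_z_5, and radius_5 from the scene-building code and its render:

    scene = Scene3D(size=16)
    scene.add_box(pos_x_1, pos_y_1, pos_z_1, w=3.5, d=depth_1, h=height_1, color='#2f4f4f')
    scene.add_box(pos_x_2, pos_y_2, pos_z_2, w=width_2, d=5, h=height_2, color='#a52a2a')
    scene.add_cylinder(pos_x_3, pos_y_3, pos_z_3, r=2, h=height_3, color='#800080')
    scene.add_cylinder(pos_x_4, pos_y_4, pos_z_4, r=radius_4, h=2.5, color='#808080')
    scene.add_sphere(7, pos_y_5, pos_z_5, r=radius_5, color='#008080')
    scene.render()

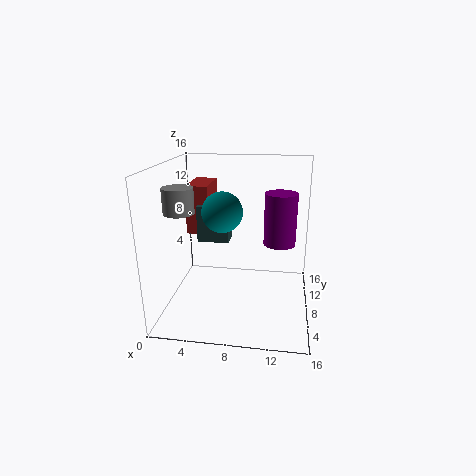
pos_x_1 = 3.5, pos_y_1 = 7.5, pos_z_1 = 7.5, depth_1 = 2.5, height_1 = 4, pos_x_2 = 2, pos_y_2 = 8.5, pos_z_2 = 8, width_2 = 2.5, height_2 = 5.5, pos_x_3 = 12.5, pos_y_3 = 13, pos_z_3 = 5.5, height_3 = 6.5, pos_x_4 = 3, pos_y_4 = 3.5, pos_z_4 = 12, radius_4 = 1.5, pos_y_5 = 4.5, pos_z_5 = 12, radius_5 = 2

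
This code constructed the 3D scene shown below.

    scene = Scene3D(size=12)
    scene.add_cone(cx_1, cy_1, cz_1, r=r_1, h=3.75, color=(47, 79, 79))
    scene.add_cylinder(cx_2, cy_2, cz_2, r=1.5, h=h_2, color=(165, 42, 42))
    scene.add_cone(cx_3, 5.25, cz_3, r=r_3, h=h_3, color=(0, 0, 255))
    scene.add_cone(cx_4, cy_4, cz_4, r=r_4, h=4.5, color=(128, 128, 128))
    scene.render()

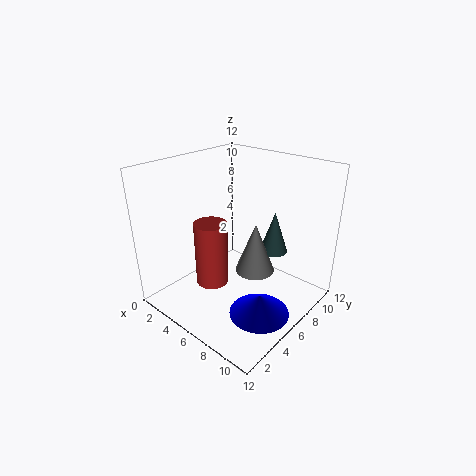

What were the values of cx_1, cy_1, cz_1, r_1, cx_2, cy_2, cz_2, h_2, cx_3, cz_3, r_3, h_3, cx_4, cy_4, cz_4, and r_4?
cx_1 = 7.25, cy_1 = 9.5, cz_1 = 3.75, r_1 = 1.25, cx_2 = 3, cy_2 = 5.75, cz_2 = 0.5, h_2 = 6, cx_3 = 9, cz_3 = 0.25, r_3 = 2.5, h_3 = 1.75, cx_4 = 6.5, cy_4 = 7.75, cz_4 = 2.25, r_4 = 1.75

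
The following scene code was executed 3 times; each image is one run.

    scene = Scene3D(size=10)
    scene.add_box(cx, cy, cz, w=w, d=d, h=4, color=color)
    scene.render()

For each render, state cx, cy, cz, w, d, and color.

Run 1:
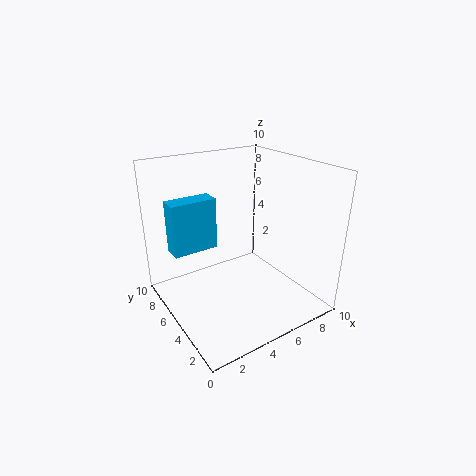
cx = 1.5, cy = 8, cz = 3, w = 3.5, d = 1.5, color = 'deepskyblue'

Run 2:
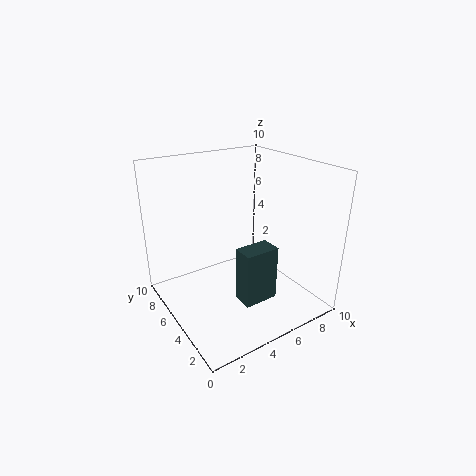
cx = 4.5, cy = 3, cz = 0.5, w = 2.5, d = 1.5, color = 'darkslategray'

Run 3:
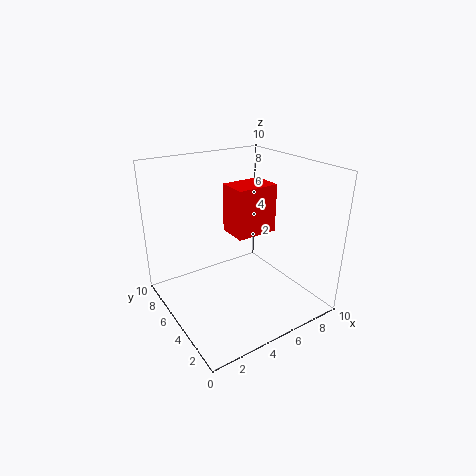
cx = 6.5, cy = 7, cz = 3.5, w = 3.5, d = 2.5, color = 'red'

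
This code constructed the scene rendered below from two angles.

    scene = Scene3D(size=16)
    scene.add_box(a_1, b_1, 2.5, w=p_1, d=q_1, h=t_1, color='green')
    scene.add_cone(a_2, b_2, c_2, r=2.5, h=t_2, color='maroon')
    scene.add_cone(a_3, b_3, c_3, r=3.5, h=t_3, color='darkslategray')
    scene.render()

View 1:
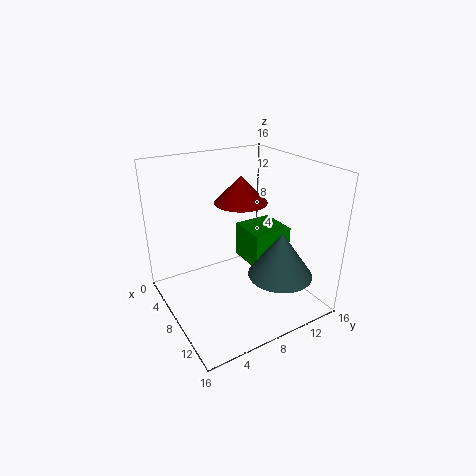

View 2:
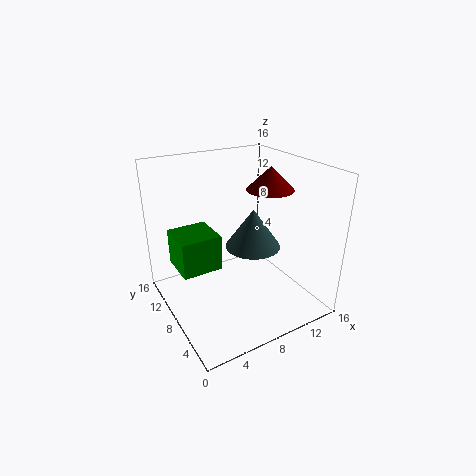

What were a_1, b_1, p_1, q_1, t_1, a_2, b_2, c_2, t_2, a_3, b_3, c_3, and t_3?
a_1 = 2.5; b_1 = 11; p_1 = 5; q_1 = 5; t_1 = 4.5; a_2 = 11; b_2 = 6.5; c_2 = 13.5; t_2 = 2.5; a_3 = 12; b_3 = 11; c_3 = 4.5; t_3 = 5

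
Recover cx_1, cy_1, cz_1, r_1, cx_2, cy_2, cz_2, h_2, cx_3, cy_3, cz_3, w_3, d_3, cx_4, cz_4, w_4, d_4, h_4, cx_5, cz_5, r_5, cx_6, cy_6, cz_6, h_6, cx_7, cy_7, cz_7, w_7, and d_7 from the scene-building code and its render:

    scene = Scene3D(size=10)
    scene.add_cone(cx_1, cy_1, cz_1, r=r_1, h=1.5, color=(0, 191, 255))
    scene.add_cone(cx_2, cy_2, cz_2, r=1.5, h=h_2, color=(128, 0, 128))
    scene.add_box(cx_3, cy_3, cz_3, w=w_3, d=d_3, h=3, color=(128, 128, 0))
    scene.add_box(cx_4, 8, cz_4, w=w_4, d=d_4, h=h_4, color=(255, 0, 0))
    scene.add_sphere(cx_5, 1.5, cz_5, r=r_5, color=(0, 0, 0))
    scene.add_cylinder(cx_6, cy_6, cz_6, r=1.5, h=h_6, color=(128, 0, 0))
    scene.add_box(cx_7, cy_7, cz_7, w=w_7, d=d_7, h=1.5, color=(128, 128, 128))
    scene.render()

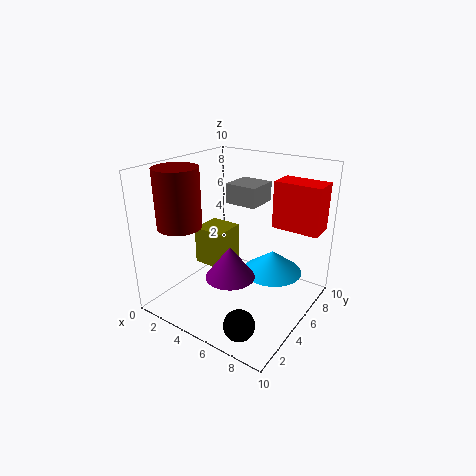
cx_1 = 7.5
cy_1 = 5.5
cz_1 = 3
r_1 = 2
cx_2 = 6.5
cy_2 = 2
cz_2 = 4
h_2 = 2
cx_3 = 0.5
cy_3 = 5.5
cz_3 = 1.5
w_3 = 2.5
d_3 = 2.5
cx_4 = 6
cz_4 = 5
w_4 = 3.5
d_4 = 2
h_4 = 3.5
cx_5 = 7.5
cz_5 = 1
r_5 = 1
cx_6 = 2
cy_6 = 2.5
cz_6 = 6
h_6 = 4
cx_7 = 2.5
cy_7 = 7
cz_7 = 6.5
w_7 = 2.5
d_7 = 2.5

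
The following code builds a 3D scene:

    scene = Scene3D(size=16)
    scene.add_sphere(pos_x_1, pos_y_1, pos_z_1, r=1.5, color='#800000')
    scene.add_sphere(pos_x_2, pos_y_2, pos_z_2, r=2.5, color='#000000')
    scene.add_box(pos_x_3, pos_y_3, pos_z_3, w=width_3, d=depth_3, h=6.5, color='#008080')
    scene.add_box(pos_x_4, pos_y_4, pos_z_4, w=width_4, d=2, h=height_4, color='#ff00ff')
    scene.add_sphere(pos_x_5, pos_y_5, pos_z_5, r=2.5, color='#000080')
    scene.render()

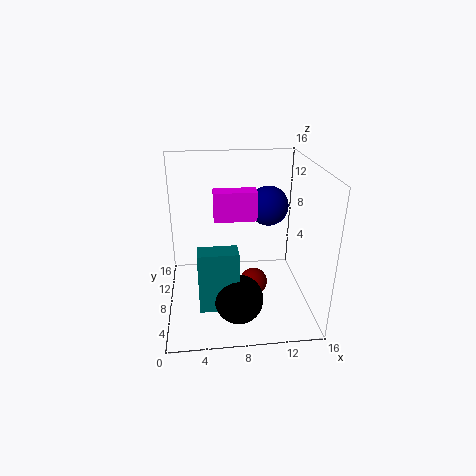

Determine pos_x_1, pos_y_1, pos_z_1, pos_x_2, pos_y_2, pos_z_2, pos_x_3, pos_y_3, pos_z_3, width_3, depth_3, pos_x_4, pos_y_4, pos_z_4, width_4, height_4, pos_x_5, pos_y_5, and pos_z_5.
pos_x_1 = 9.5
pos_y_1 = 6
pos_z_1 = 3.5
pos_x_2 = 7.5
pos_y_2 = 3
pos_z_2 = 3.5
pos_x_3 = 3.5
pos_y_3 = 2.5
pos_z_3 = 2.5
width_3 = 4
depth_3 = 2
pos_x_4 = 5.5
pos_y_4 = 10
pos_z_4 = 9
width_4 = 5
height_4 = 3.5
pos_x_5 = 12.5
pos_y_5 = 13.5
pos_z_5 = 9.5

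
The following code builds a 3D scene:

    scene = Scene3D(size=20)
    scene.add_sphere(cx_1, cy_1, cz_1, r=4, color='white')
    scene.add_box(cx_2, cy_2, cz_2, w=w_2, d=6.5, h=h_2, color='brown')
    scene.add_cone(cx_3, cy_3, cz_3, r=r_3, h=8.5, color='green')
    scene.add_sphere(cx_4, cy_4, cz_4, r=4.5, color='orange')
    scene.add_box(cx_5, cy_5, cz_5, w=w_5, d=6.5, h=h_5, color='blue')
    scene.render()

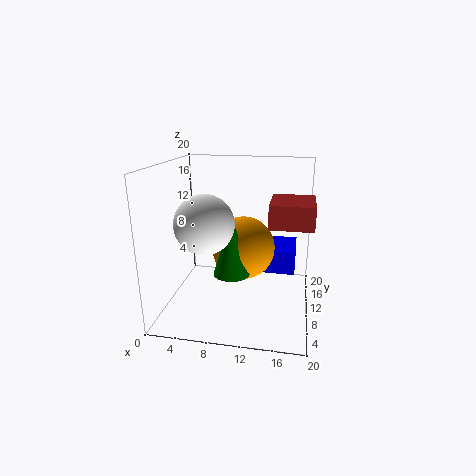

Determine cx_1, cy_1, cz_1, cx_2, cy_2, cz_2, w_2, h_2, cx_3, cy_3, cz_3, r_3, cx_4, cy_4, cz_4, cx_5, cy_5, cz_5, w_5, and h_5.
cx_1 = 6; cy_1 = 7.5; cz_1 = 12.5; cx_2 = 14.5; cy_2 = 5.5; cz_2 = 13; w_2 = 5.5; h_2 = 3; cx_3 = 9.5; cy_3 = 8; cz_3 = 5.5; r_3 = 2.5; cx_4 = 10.5; cy_4 = 11.5; cz_4 = 8; cx_5 = 11; cy_5 = 12; cz_5 = 4; w_5 = 7; h_5 = 3.5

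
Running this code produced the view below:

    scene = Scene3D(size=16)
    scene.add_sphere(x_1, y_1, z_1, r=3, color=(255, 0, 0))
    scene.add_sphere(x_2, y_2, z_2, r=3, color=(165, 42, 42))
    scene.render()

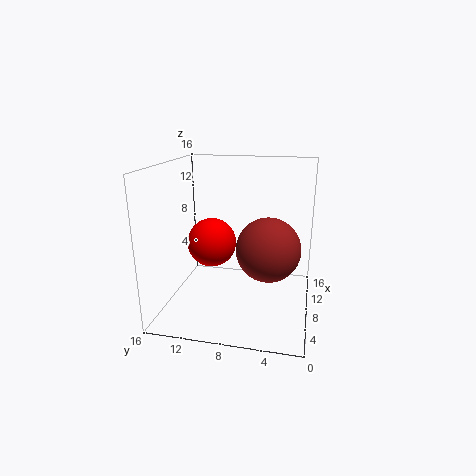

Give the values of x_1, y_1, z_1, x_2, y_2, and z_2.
x_1 = 11
y_1 = 12
z_1 = 6
x_2 = 3
y_2 = 4
z_2 = 9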